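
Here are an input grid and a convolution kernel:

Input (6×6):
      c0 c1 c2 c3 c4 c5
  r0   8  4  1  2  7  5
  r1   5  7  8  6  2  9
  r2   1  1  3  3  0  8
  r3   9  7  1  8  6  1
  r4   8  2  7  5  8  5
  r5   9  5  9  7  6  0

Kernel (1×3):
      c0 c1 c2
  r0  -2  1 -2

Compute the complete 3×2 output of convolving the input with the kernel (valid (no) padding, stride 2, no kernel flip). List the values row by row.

-14 -14
-7 -3
-28 -25

Output[0,0]: The receptive field on the input at this output position is [8 4 1]. Elementwise product with the kernel and sum: 8·-2 + 4·1 + 1·-2.
Output[0,1]: The receptive field on the input at this output position is [1 2 7]. Elementwise product with the kernel and sum: 1·-2 + 2·1 + 7·-2.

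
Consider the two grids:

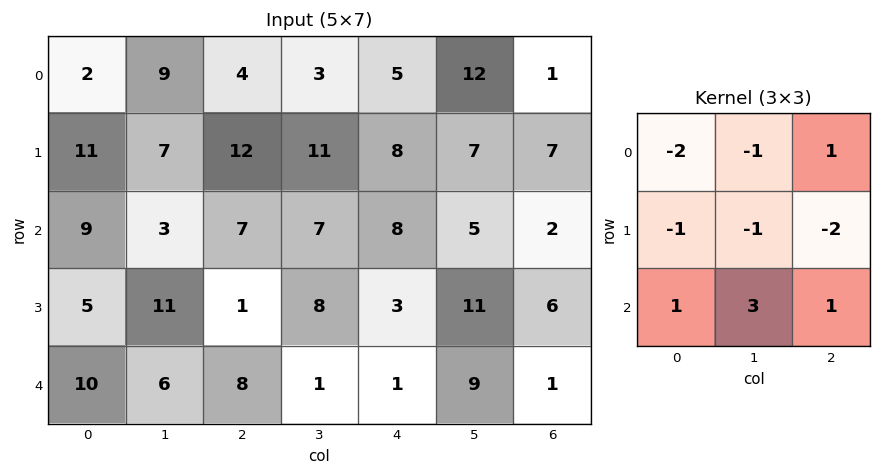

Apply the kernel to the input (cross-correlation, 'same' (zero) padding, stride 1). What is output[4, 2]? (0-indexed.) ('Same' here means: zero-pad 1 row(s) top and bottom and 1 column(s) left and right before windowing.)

The receptive field on the zero-padded input at this output position is [11 1 8 / 6 8 1 / 0 0 0]. Elementwise product with the kernel and sum: 11·-2 + 1·-1 + 8·1 + 6·-1 + 8·-1 + 1·-2 + 0·1 + 0·3 + 0·1.

-31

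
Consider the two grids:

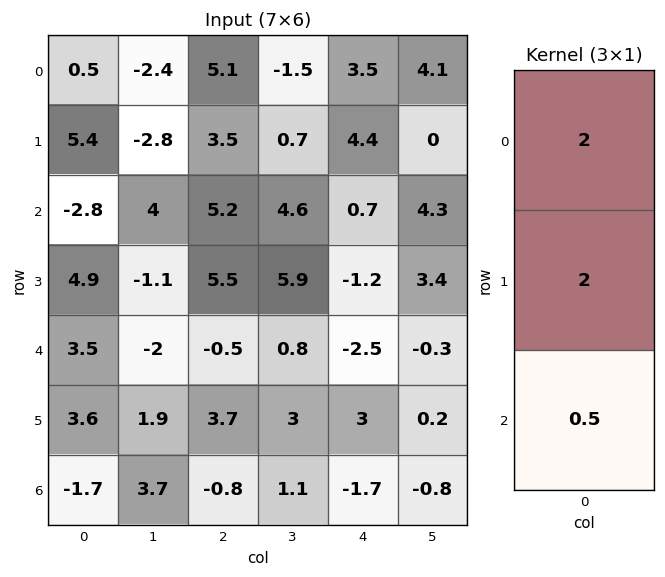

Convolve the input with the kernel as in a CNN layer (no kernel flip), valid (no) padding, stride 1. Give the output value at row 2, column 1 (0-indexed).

4.8

The receptive field on the input at this output position is [4 / -1.1 / -2]. Elementwise product with the kernel and sum: 4·2 + -1.1·2 + -2·0.5.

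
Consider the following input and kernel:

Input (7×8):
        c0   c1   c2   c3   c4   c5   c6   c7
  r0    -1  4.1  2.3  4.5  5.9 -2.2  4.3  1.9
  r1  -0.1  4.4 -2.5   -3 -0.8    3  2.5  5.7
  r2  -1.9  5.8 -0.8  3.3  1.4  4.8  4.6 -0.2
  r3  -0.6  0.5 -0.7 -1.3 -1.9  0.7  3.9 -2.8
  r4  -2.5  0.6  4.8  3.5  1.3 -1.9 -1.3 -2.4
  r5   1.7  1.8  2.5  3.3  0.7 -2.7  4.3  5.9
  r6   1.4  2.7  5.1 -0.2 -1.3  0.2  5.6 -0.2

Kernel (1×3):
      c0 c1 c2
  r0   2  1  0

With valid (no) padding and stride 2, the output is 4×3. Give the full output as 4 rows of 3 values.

2.1 9.1 9.6
2 1.7 7.6
-4.4 13.1 0.7
5.5 10 -2.4

Output[0,0]: The receptive field on the input at this output position is [-1 4.1 2.3]. Elementwise product with the kernel and sum: -1·2 + 4.1·1.
Output[0,1]: The receptive field on the input at this output position is [2.3 4.5 5.9]. Elementwise product with the kernel and sum: 2.3·2 + 4.5·1.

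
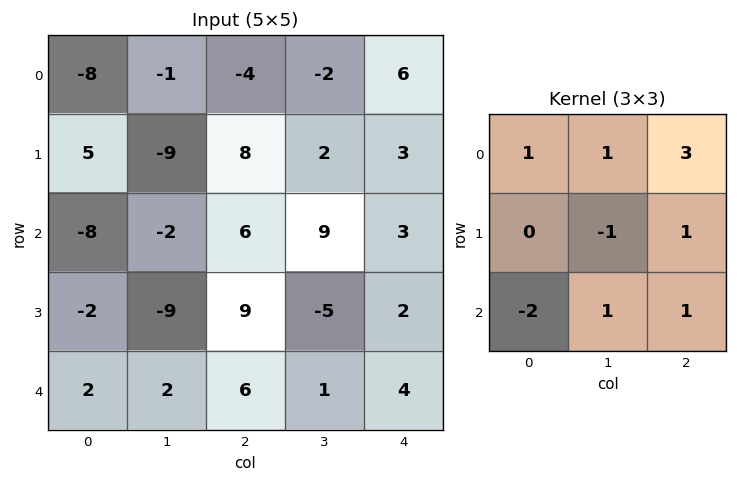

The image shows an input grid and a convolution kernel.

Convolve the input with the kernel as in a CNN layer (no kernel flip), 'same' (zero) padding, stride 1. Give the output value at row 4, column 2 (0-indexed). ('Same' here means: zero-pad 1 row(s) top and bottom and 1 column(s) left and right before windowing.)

-20

The receptive field on the zero-padded input at this output position is [-9 9 -5 / 2 6 1 / 0 0 0]. Elementwise product with the kernel and sum: -9·1 + 9·1 + -5·3 + 6·-1 + 1·1 + 0·-2 + 0·1 + 0·1.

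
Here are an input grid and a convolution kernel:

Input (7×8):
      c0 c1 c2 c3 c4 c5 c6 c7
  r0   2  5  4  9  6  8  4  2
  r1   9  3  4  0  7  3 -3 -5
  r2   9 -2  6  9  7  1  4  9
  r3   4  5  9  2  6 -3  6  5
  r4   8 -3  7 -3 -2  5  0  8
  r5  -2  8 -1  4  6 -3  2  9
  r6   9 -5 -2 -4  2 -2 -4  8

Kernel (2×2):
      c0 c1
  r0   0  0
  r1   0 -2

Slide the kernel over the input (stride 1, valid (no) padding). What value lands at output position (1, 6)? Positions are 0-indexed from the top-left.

The receptive field on the input at this output position is [-3 -5 / 4 9]. Elementwise product with the kernel and sum: 9·-2.

-18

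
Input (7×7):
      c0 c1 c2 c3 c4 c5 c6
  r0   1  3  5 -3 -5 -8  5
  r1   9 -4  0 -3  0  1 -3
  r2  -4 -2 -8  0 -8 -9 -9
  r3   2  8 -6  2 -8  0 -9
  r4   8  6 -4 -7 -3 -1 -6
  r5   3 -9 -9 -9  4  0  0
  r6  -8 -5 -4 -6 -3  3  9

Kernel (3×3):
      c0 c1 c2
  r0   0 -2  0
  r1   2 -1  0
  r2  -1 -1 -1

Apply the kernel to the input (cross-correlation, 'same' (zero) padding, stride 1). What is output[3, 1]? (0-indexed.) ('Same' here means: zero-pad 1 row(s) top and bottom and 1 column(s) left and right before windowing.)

The receptive field on the zero-padded input at this output position is [-4 -2 -8 / 2 8 -6 / 8 6 -4]. Elementwise product with the kernel and sum: -2·-2 + 2·2 + 8·-1 + 8·-1 + 6·-1 + -4·-1.

-10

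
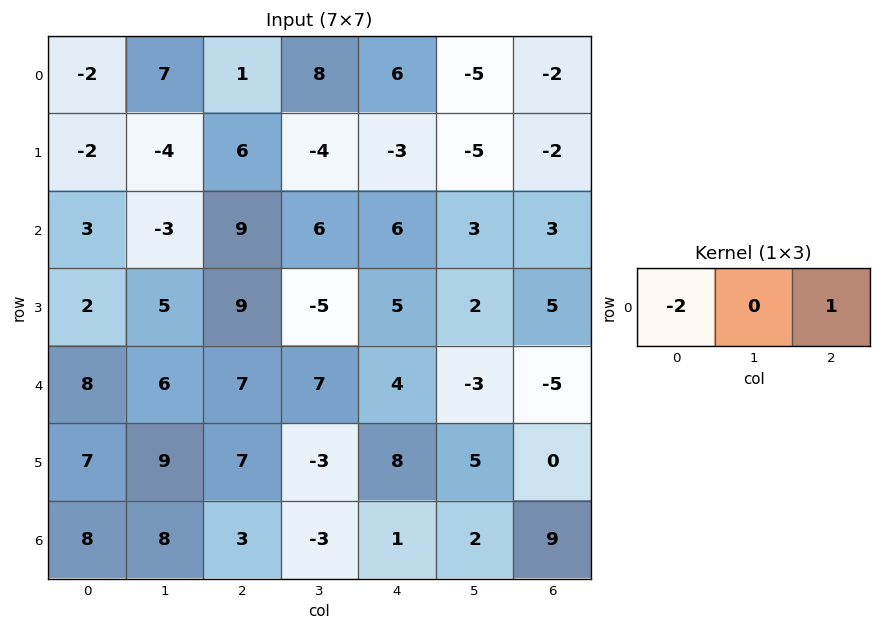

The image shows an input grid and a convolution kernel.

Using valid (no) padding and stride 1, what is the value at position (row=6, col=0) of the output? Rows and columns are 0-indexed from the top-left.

-13

The receptive field on the input at this output position is [8 8 3]. Elementwise product with the kernel and sum: 8·-2 + 3·1.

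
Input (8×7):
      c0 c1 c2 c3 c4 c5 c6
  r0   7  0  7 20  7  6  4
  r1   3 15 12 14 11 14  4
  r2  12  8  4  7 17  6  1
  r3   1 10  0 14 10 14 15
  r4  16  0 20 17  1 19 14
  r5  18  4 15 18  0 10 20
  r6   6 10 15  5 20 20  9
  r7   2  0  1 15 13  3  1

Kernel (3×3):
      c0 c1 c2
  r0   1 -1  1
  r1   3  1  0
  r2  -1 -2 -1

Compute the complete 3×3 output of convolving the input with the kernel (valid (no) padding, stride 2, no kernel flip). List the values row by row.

Output[0,0]: The receptive field on the input at this output position is [7 0 7 / 3 15 12 / 12 8 4]. Elementwise product with the kernel and sum: 7·1 + 0·-1 + 7·1 + 3·3 + 15·1 + 12·-1 + 8·-2 + 4·-1.
Output[0,1]: The receptive field on the input at this output position is [7 20 7 / 12 14 11 / 4 7 17]. Elementwise product with the kernel and sum: 7·1 + 20·-1 + 7·1 + 12·3 + 14·1 + 4·-1 + 7·-2 + 17·-1.

6 9 22
-15 -27 3
53 22 -63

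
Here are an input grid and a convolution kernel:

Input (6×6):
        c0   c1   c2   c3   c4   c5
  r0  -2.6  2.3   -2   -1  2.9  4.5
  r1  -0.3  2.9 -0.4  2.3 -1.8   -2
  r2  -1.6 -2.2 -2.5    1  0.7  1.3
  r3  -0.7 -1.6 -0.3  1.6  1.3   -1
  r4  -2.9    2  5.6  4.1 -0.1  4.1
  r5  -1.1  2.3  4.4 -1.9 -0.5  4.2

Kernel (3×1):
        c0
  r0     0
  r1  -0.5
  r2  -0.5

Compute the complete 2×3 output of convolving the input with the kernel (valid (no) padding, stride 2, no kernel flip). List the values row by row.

0.95 1.45 0.55
1.8 -2.65 -0.6

Output[0,0]: The receptive field on the input at this output position is [-2.6 / -0.3 / -1.6]. Elementwise product with the kernel and sum: -0.3·-0.5 + -1.6·-0.5.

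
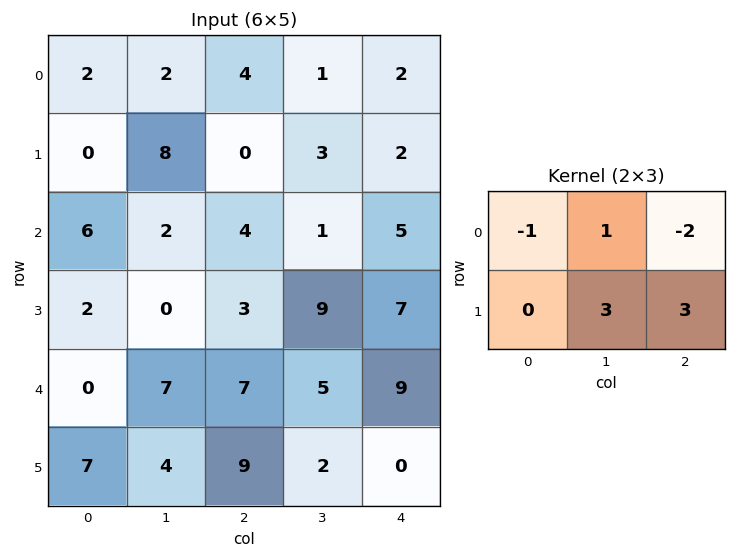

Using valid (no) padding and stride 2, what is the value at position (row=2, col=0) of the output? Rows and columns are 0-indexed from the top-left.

32

The receptive field on the input at this output position is [0 7 7 / 7 4 9]. Elementwise product with the kernel and sum: 0·-1 + 7·1 + 7·-2 + 4·3 + 9·3.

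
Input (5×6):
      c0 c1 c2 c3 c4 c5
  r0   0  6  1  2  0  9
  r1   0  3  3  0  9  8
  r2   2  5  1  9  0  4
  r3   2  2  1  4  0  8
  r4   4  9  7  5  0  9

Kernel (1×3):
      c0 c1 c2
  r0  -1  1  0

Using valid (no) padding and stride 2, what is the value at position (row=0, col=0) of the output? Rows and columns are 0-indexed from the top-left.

6

The receptive field on the input at this output position is [0 6 1]. Elementwise product with the kernel and sum: 0·-1 + 6·1.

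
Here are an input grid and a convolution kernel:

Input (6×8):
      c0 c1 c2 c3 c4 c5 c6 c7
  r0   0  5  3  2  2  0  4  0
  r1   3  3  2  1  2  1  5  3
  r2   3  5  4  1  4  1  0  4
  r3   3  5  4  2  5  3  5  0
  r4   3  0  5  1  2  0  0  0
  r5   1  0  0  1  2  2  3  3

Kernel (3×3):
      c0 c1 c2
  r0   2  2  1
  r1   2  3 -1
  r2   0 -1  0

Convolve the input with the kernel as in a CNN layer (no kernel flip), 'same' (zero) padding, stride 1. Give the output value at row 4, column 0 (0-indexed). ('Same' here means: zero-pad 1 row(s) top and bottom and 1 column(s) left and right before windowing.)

19

The receptive field on the zero-padded input at this output position is [0 3 5 / 0 3 0 / 0 1 0]. Elementwise product with the kernel and sum: 0·2 + 3·2 + 5·1 + 0·2 + 3·3 + 0·-1 + 1·-1.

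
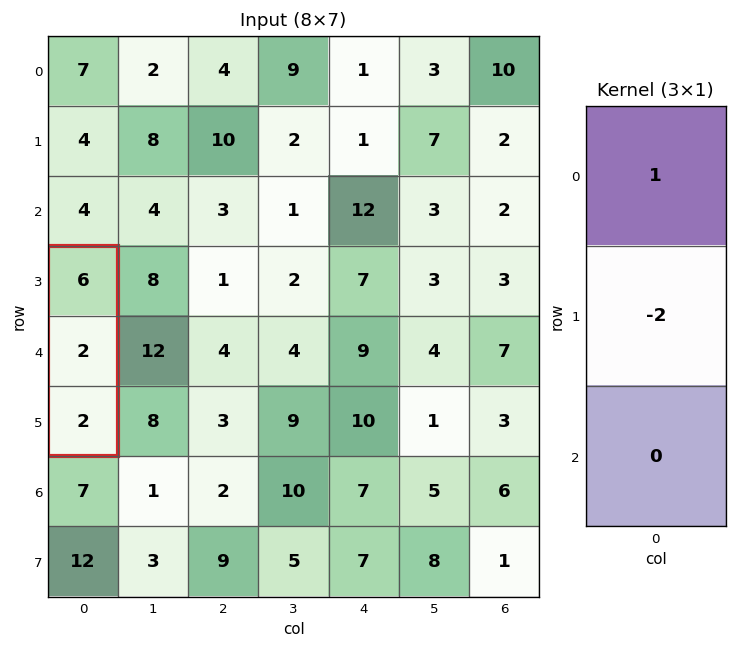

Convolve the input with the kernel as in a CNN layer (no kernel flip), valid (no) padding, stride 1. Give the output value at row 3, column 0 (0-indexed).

The receptive field on the input at this output position is [6 / 2 / 2]. Elementwise product with the kernel and sum: 6·1 + 2·-2.

2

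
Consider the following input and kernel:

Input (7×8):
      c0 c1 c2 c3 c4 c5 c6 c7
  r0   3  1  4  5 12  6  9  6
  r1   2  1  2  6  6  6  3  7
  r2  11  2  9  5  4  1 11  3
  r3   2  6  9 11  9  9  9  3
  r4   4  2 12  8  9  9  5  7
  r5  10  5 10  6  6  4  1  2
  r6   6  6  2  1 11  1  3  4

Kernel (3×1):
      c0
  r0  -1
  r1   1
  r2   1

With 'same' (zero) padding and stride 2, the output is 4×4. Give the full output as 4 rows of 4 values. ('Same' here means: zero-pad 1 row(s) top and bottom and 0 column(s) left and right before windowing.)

5 6 18 12
11 16 7 17
12 13 6 -3
-4 -8 5 2

Output[0,0]: The receptive field on the zero-padded input at this output position is [0 / 3 / 2]. Elementwise product with the kernel and sum: 0·-1 + 3·1 + 2·1.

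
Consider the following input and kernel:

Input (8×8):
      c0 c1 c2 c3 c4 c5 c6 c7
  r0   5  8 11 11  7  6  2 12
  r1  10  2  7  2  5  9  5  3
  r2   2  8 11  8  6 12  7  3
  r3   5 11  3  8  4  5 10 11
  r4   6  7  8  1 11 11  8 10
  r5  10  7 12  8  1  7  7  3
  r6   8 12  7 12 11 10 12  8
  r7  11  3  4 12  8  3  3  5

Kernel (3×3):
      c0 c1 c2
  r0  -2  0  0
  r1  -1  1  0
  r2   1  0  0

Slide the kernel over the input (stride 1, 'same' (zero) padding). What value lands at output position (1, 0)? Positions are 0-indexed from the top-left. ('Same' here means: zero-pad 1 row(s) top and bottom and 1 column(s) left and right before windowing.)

The receptive field on the zero-padded input at this output position is [0 5 8 / 0 10 2 / 0 2 8]. Elementwise product with the kernel and sum: 0·-2 + 0·-1 + 10·1 + 0·1.

10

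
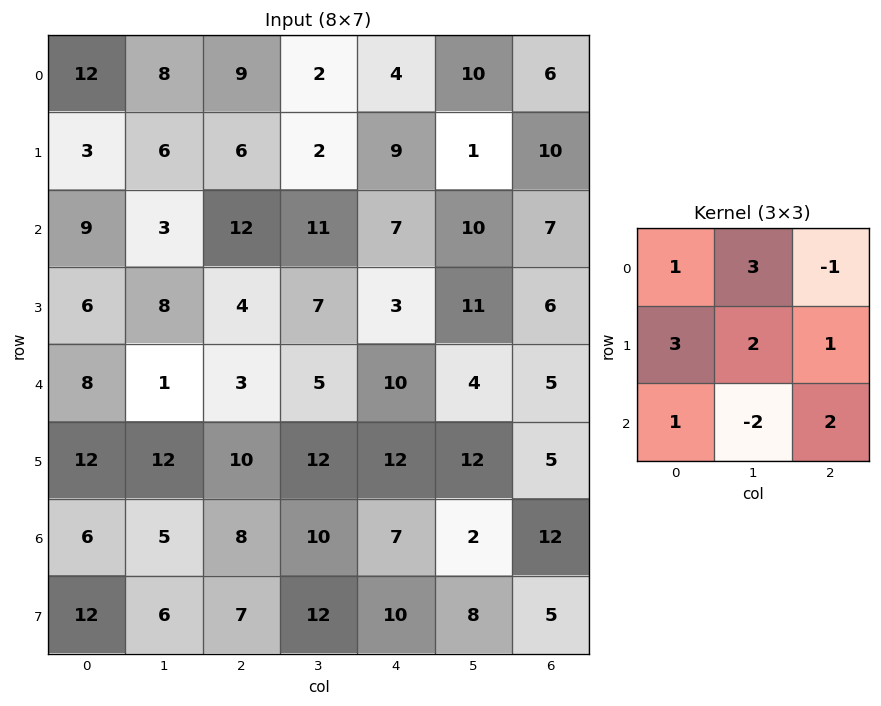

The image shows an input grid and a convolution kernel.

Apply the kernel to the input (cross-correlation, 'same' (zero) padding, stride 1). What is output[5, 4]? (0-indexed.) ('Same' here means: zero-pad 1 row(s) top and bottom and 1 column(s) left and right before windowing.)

The receptive field on the zero-padded input at this output position is [5 10 4 / 12 12 12 / 10 7 2]. Elementwise product with the kernel and sum: 5·1 + 10·3 + 4·-1 + 12·3 + 12·2 + 12·1 + 10·1 + 7·-2 + 2·2.

103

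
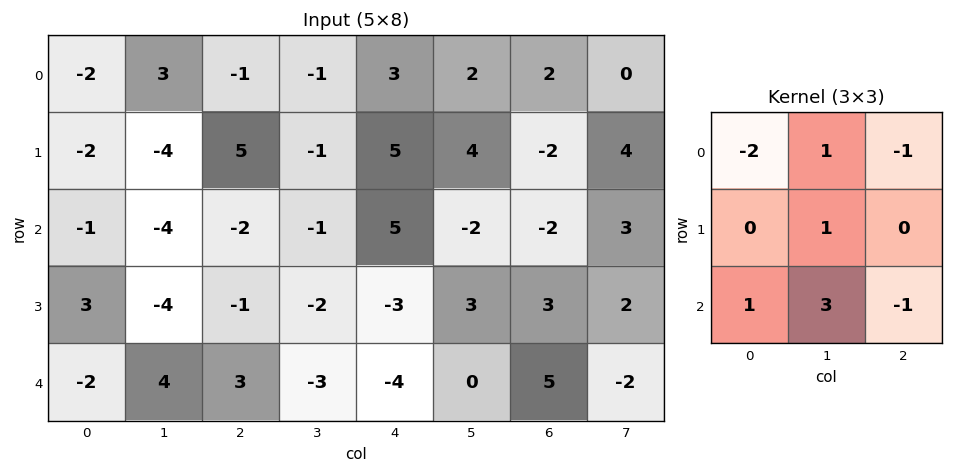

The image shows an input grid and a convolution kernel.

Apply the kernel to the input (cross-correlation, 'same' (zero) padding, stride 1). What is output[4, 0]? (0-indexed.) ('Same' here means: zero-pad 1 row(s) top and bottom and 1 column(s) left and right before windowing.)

The receptive field on the zero-padded input at this output position is [0 3 -4 / 0 -2 4 / 0 0 0]. Elementwise product with the kernel and sum: 0·-2 + 3·1 + -4·-1 + -2·1 + 0·1 + 0·3 + 0·-1.

5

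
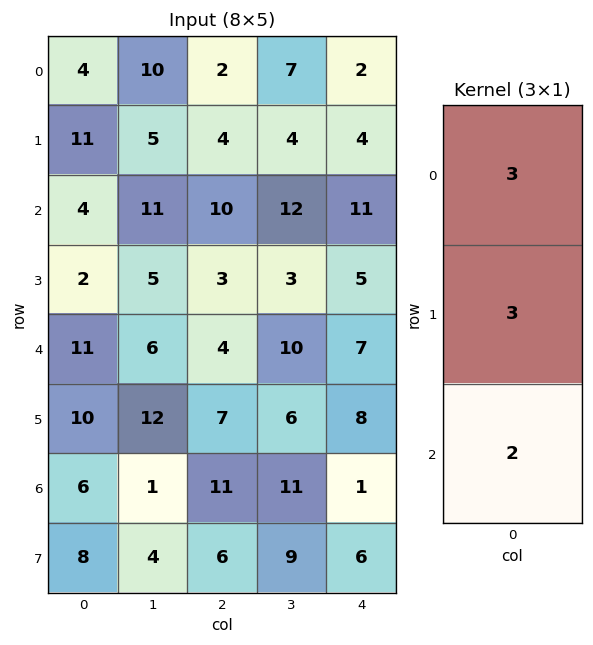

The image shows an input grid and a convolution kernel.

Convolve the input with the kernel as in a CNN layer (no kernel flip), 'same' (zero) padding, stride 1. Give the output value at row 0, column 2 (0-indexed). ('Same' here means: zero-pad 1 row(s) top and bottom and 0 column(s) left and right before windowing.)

The receptive field on the zero-padded input at this output position is [0 / 2 / 4]. Elementwise product with the kernel and sum: 0·3 + 2·3 + 4·2.

14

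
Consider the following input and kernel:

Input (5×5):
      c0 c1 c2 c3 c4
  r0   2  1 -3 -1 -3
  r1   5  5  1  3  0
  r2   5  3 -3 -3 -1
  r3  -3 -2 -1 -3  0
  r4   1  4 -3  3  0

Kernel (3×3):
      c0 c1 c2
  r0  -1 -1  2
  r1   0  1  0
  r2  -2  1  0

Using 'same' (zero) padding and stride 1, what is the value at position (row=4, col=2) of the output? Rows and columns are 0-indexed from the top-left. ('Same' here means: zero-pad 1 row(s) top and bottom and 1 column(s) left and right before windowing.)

The receptive field on the zero-padded input at this output position is [-2 -1 -3 / 4 -3 3 / 0 0 0]. Elementwise product with the kernel and sum: -2·-1 + -1·-1 + -3·2 + -3·1 + 0·-2 + 0·1.

-6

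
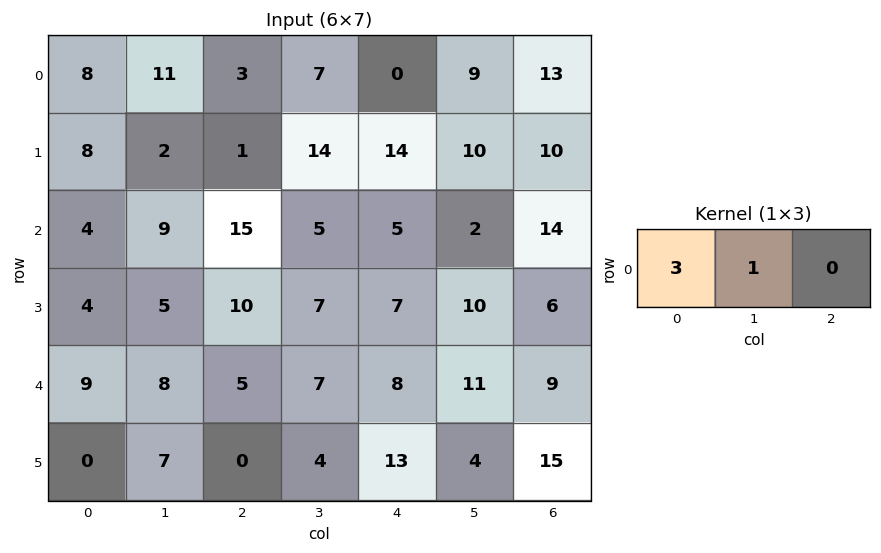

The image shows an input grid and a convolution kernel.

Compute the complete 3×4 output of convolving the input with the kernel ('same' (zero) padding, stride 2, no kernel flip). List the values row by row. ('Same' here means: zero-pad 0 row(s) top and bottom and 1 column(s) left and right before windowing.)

8 36 21 40
4 42 20 20
9 29 29 42

Output[0,0]: The receptive field on the zero-padded input at this output position is [0 8 11]. Elementwise product with the kernel and sum: 0·3 + 8·1.
Output[0,1]: The receptive field on the zero-padded input at this output position is [11 3 7]. Elementwise product with the kernel and sum: 11·3 + 3·1.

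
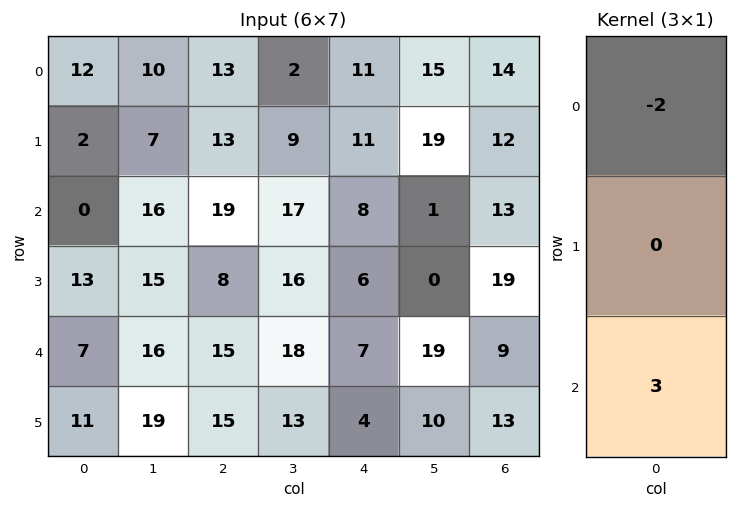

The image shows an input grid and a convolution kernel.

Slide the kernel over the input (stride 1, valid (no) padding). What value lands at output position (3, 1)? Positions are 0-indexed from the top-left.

The receptive field on the input at this output position is [15 / 16 / 19]. Elementwise product with the kernel and sum: 15·-2 + 19·3.

27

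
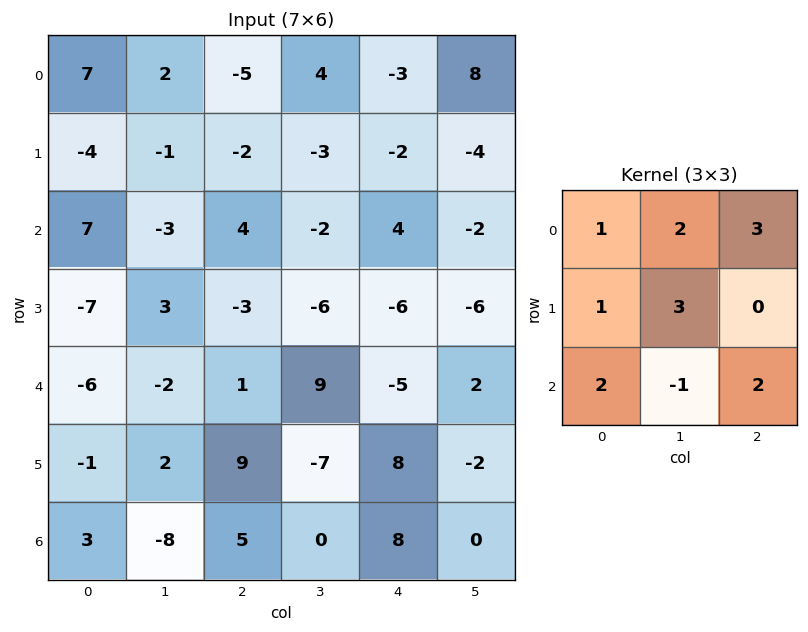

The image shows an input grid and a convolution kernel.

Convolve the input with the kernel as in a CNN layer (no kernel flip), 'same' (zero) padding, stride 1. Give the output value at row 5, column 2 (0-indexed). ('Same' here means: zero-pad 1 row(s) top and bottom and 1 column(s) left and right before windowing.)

35

The receptive field on the zero-padded input at this output position is [-2 1 9 / 2 9 -7 / -8 5 0]. Elementwise product with the kernel and sum: -2·1 + 1·2 + 9·3 + 2·1 + 9·3 + -8·2 + 5·-1 + 0·2.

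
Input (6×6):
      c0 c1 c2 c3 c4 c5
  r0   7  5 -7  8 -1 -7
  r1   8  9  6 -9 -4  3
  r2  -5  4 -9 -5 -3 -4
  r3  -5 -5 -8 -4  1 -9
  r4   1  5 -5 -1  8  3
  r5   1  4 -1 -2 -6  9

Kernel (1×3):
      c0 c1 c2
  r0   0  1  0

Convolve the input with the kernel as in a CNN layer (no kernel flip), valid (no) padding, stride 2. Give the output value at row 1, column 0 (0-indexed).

4

The receptive field on the input at this output position is [-5 4 -9]. Elementwise product with the kernel and sum: 4·1.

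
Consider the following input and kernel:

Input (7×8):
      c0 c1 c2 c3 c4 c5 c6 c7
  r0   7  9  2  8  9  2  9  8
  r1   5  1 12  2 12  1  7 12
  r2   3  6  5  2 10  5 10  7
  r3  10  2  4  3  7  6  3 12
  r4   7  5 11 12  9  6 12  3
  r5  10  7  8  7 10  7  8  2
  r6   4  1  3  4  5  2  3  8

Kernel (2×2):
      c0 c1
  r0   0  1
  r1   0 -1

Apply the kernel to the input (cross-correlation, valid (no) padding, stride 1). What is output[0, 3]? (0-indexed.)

The receptive field on the input at this output position is [8 9 / 2 12]. Elementwise product with the kernel and sum: 9·1 + 12·-1.

-3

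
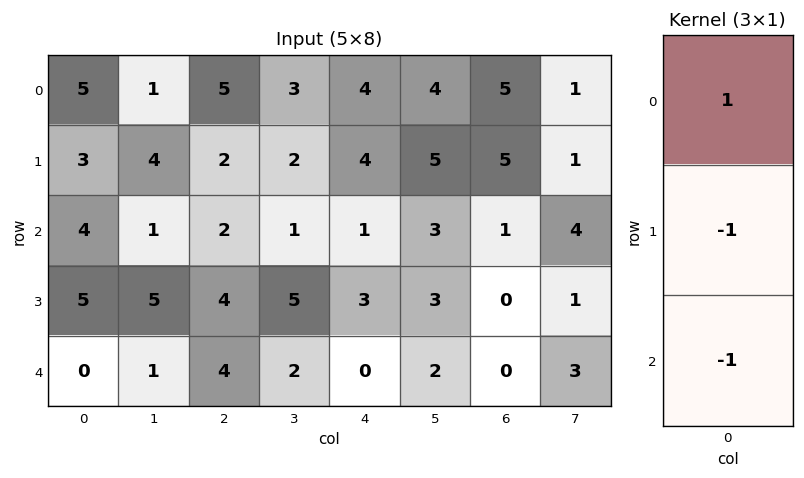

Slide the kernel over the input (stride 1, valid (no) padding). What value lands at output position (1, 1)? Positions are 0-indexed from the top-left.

The receptive field on the input at this output position is [4 / 1 / 5]. Elementwise product with the kernel and sum: 4·1 + 1·-1 + 5·-1.

-2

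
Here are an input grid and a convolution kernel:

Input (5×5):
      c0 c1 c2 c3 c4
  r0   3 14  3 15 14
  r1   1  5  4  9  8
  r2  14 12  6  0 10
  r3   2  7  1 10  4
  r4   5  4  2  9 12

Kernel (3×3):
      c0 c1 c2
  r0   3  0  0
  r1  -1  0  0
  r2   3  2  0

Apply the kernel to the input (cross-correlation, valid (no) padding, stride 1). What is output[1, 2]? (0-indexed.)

29

The receptive field on the input at this output position is [4 9 8 / 6 0 10 / 1 10 4]. Elementwise product with the kernel and sum: 4·3 + 6·-1 + 1·3 + 10·2.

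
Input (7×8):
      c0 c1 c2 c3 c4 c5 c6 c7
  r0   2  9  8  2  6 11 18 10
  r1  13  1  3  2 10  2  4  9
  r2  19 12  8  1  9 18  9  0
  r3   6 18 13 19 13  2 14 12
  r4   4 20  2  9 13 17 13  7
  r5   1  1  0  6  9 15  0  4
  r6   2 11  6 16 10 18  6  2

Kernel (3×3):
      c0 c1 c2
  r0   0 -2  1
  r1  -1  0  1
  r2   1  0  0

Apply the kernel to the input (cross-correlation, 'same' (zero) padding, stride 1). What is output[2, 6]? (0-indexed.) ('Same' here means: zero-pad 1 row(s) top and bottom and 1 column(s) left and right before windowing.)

-15

The receptive field on the zero-padded input at this output position is [2 4 9 / 18 9 0 / 2 14 12]. Elementwise product with the kernel and sum: 4·-2 + 9·1 + 18·-1 + 0·1 + 2·1.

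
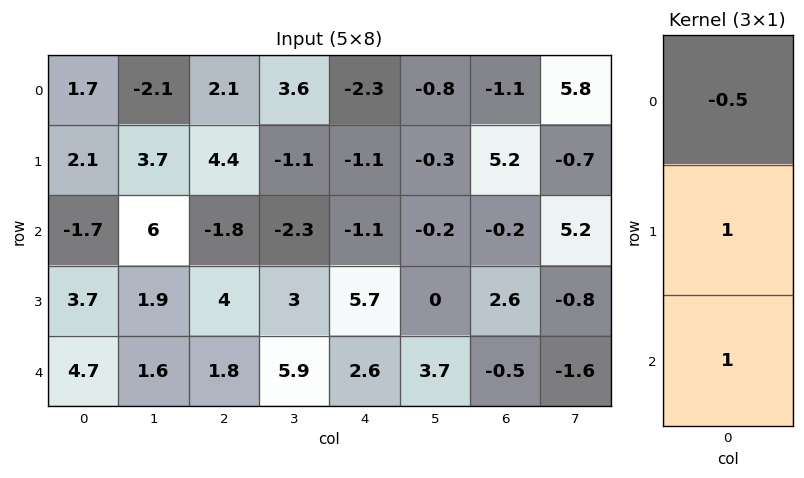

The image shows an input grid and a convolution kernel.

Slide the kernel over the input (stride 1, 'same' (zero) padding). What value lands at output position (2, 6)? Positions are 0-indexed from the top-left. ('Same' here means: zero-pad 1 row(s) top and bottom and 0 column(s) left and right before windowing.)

-0.2

The receptive field on the zero-padded input at this output position is [5.2 / -0.2 / 2.6]. Elementwise product with the kernel and sum: 5.2·-0.5 + -0.2·1 + 2.6·1.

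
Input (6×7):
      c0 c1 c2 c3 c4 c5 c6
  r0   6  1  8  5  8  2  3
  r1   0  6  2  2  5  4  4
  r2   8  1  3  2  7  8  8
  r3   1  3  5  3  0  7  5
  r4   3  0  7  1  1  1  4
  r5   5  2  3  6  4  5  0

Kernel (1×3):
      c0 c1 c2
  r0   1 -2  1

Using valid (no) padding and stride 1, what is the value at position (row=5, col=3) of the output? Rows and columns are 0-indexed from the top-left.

The receptive field on the input at this output position is [6 4 5]. Elementwise product with the kernel and sum: 6·1 + 4·-2 + 5·1.

3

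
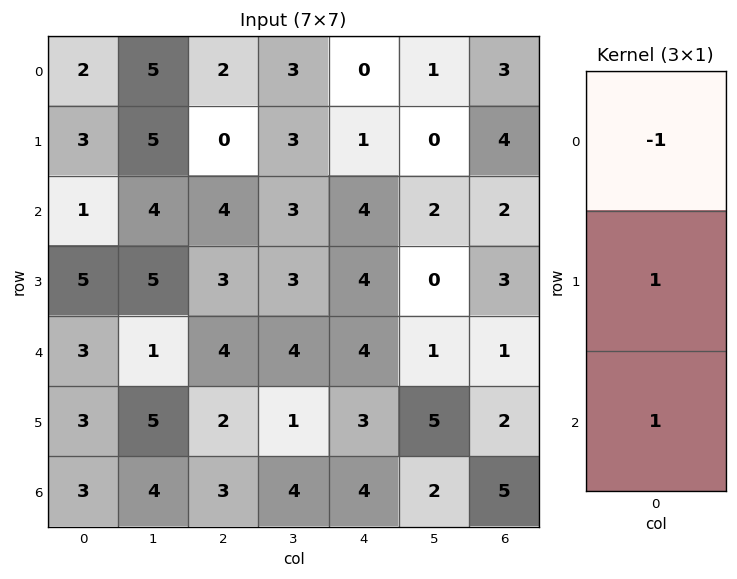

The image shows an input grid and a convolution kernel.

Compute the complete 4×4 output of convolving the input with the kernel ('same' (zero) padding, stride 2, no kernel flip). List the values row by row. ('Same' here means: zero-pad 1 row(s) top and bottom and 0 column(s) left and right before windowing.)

Output[0,0]: The receptive field on the zero-padded input at this output position is [0 / 2 / 3]. Elementwise product with the kernel and sum: 0·-1 + 2·1 + 3·1.

5 2 1 7
3 7 7 1
1 3 3 0
0 1 1 3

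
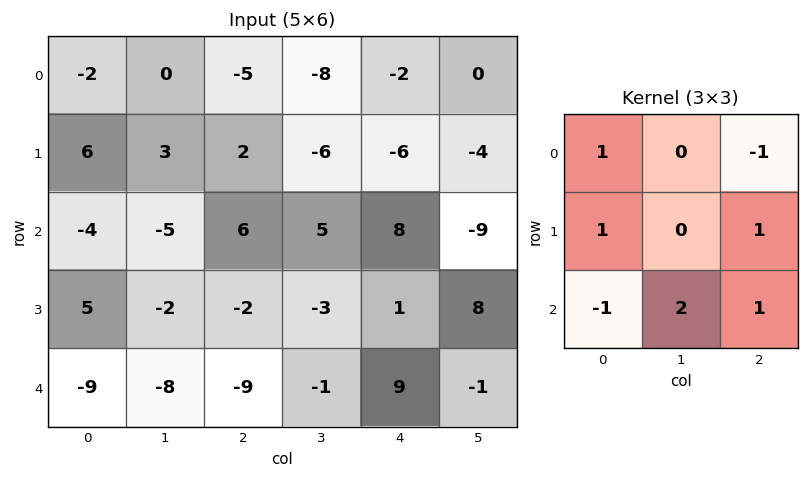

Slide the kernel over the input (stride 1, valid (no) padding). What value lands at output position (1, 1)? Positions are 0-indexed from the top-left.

The receptive field on the input at this output position is [3 2 -6 / -5 6 5 / -2 -2 -3]. Elementwise product with the kernel and sum: 3·1 + -6·-1 + -5·1 + 5·1 + -2·-1 + -2·2 + -3·1.

4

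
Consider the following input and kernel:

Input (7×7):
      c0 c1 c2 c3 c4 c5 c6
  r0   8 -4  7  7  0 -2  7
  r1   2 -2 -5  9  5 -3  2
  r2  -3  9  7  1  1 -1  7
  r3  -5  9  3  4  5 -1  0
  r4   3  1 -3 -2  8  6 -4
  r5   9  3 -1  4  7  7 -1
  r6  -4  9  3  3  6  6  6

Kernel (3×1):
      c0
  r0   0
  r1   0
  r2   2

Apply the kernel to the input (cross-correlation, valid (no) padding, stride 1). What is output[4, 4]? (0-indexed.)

12

The receptive field on the input at this output position is [8 / 7 / 6]. Elementwise product with the kernel and sum: 6·2.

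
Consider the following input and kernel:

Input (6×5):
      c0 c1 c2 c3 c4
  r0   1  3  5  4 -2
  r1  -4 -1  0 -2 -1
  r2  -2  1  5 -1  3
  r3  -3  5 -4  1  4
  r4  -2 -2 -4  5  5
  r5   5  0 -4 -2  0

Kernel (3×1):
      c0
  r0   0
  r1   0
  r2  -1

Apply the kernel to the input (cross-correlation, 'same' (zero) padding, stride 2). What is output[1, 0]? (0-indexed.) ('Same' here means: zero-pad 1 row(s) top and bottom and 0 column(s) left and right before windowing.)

3

The receptive field on the zero-padded input at this output position is [-4 / -2 / -3]. Elementwise product with the kernel and sum: -3·-1.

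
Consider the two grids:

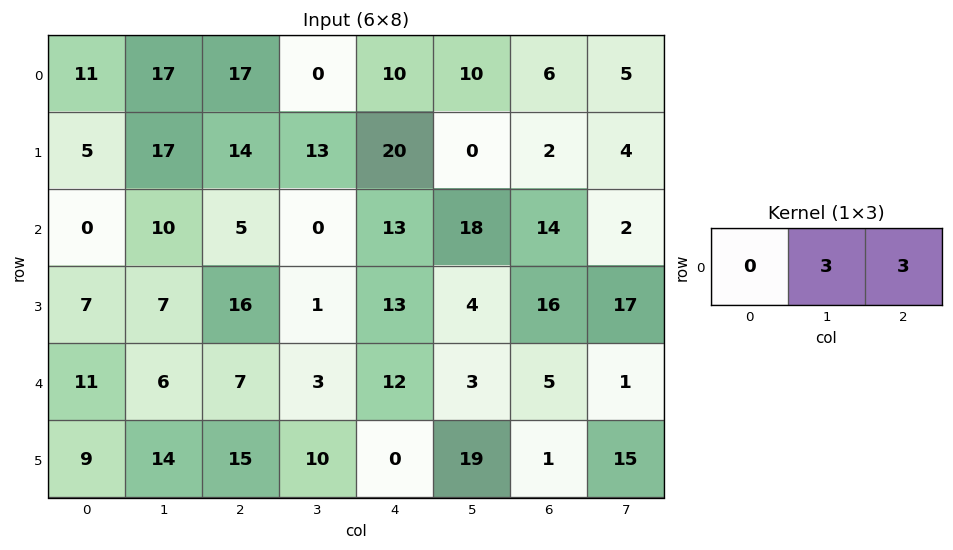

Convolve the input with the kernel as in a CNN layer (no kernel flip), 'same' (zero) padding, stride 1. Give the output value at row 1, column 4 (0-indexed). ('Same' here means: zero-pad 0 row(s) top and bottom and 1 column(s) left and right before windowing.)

60

The receptive field on the zero-padded input at this output position is [13 20 0]. Elementwise product with the kernel and sum: 20·3 + 0·3.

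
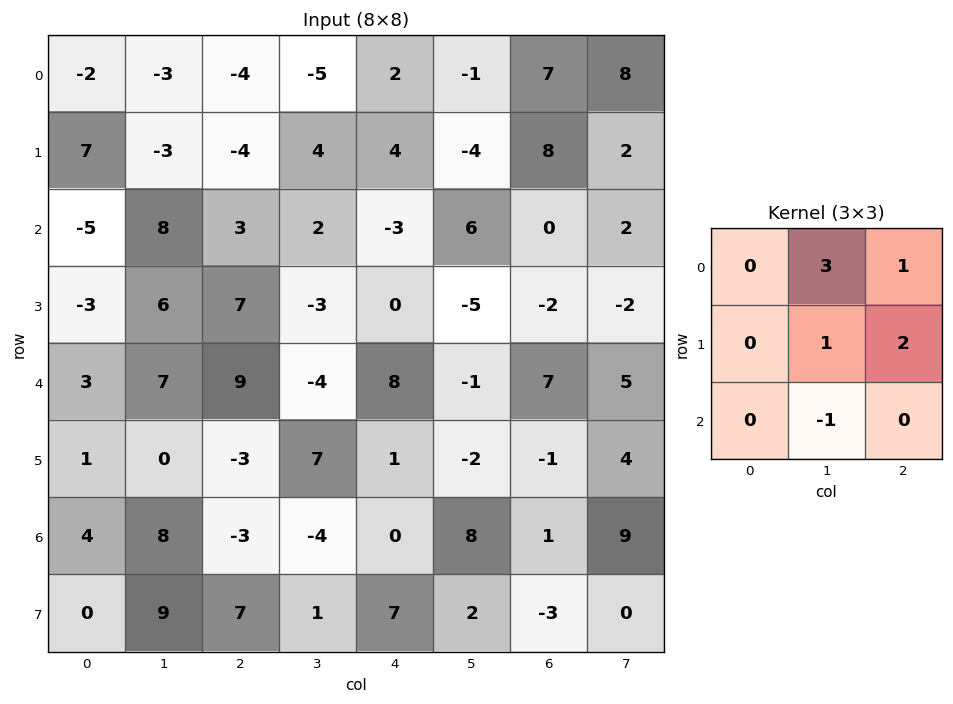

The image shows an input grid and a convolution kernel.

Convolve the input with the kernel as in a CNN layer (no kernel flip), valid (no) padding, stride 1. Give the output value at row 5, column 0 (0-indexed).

-10

The receptive field on the input at this output position is [1 0 -3 / 4 8 -3 / 0 9 7]. Elementwise product with the kernel and sum: 0·3 + -3·1 + 8·1 + -3·2 + 9·-1.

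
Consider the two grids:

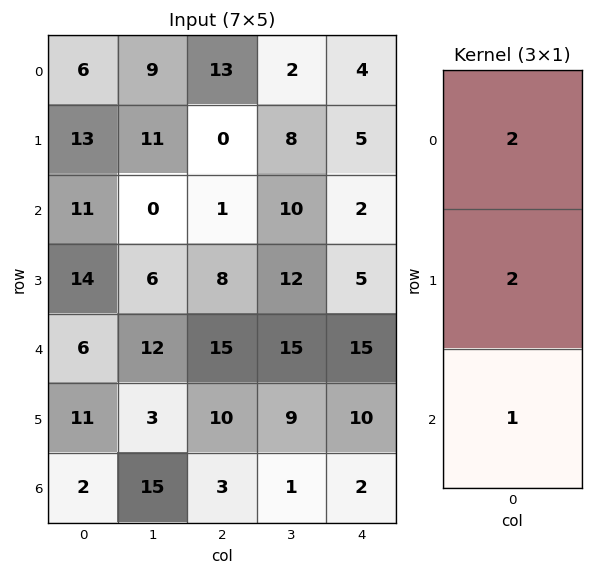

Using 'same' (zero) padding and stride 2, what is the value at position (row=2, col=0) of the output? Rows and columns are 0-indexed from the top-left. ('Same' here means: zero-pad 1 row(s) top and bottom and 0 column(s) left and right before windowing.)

The receptive field on the zero-padded input at this output position is [14 / 6 / 11]. Elementwise product with the kernel and sum: 14·2 + 6·2 + 11·1.

51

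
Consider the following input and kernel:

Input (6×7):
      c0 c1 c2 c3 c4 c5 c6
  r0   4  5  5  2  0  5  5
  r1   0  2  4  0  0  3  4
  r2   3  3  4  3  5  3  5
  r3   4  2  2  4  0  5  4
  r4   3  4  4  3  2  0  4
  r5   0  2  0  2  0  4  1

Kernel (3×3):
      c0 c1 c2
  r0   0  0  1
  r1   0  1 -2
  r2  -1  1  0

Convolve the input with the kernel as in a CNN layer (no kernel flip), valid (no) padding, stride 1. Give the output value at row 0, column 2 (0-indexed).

The receptive field on the input at this output position is [5 2 0 / 4 0 0 / 4 3 5]. Elementwise product with the kernel and sum: 0·1 + 0·1 + 0·-2 + 4·-1 + 3·1.

-1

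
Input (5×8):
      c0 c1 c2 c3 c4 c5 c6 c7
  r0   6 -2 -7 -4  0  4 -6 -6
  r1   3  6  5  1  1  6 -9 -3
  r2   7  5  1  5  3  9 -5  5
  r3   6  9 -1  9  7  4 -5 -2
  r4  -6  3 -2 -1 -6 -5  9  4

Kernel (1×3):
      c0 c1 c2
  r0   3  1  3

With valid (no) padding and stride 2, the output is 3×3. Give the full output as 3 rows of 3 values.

-5 -25 -14
29 17 3
-21 -25 4

Output[0,0]: The receptive field on the input at this output position is [6 -2 -7]. Elementwise product with the kernel and sum: 6·3 + -2·1 + -7·3.
Output[0,1]: The receptive field on the input at this output position is [-7 -4 0]. Elementwise product with the kernel and sum: -7·3 + -4·1 + 0·3.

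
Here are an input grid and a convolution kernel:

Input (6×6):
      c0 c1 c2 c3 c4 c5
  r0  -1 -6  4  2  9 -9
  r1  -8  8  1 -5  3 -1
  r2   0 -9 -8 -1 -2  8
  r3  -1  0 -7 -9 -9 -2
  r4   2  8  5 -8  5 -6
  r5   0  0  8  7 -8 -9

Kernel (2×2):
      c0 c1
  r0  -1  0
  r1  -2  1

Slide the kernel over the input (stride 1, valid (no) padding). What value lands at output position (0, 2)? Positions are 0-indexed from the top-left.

-11

The receptive field on the input at this output position is [4 2 / 1 -5]. Elementwise product with the kernel and sum: 4·-1 + 1·-2 + -5·1.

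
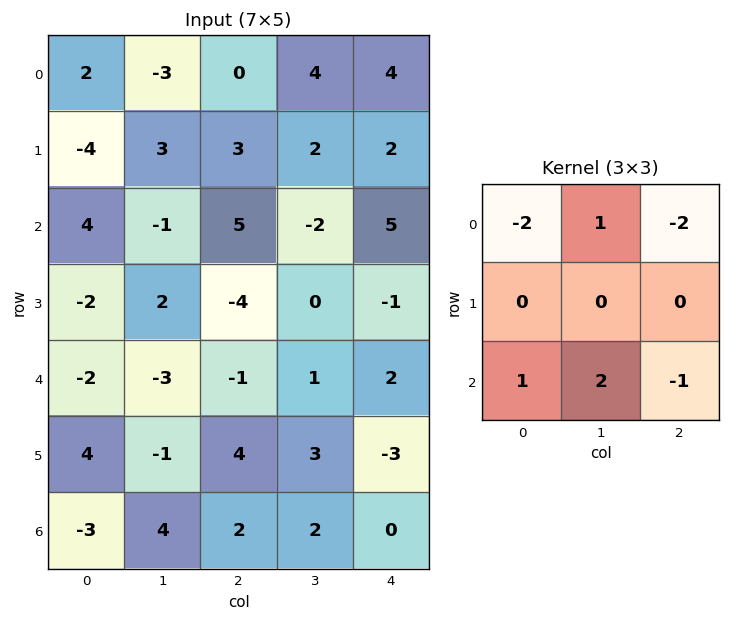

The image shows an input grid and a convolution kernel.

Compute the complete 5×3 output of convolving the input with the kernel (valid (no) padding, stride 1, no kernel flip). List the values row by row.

-10 9 -8
11 -13 -11
-26 5 -23
12 -4 23
6 9 5

Output[0,0]: The receptive field on the input at this output position is [2 -3 0 / -4 3 3 / 4 -1 5]. Elementwise product with the kernel and sum: 2·-2 + -3·1 + 0·-2 + 4·1 + -1·2 + 5·-1.
Output[0,1]: The receptive field on the input at this output position is [-3 0 4 / 3 3 2 / -1 5 -2]. Elementwise product with the kernel and sum: -3·-2 + 0·1 + 4·-2 + -1·1 + 5·2 + -2·-1.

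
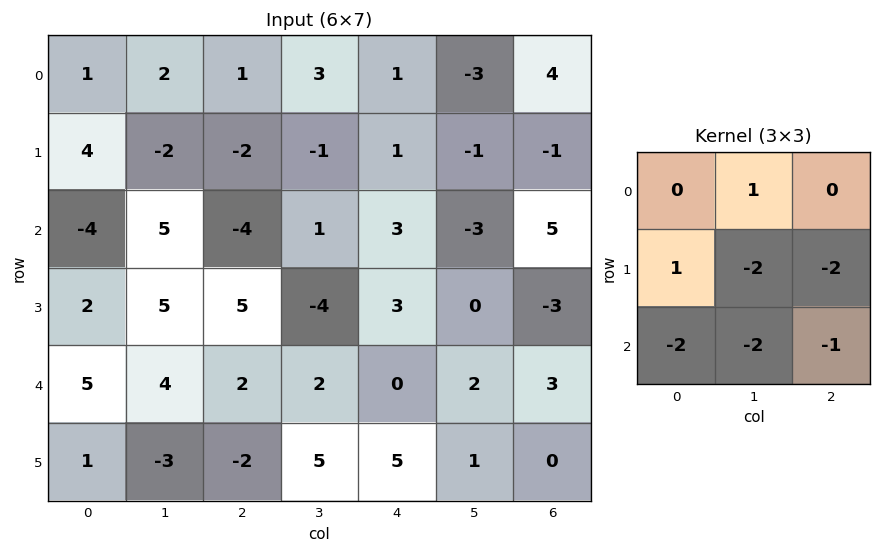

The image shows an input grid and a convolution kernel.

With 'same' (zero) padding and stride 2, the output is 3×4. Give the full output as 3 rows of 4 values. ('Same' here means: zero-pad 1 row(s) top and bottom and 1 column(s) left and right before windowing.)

Output[0,0]: The receptive field on the zero-padded input at this output position is [0 0 0 / 0 1 2 / 0 4 -2]. Elementwise product with the kernel and sum: 0·1 + 0·1 + 1·-2 + 2·-2 + 0·-2 + 4·-2 + -2·-1.

-12 3 8 -7
-7 -7 4 -8
-15 6 -20 -9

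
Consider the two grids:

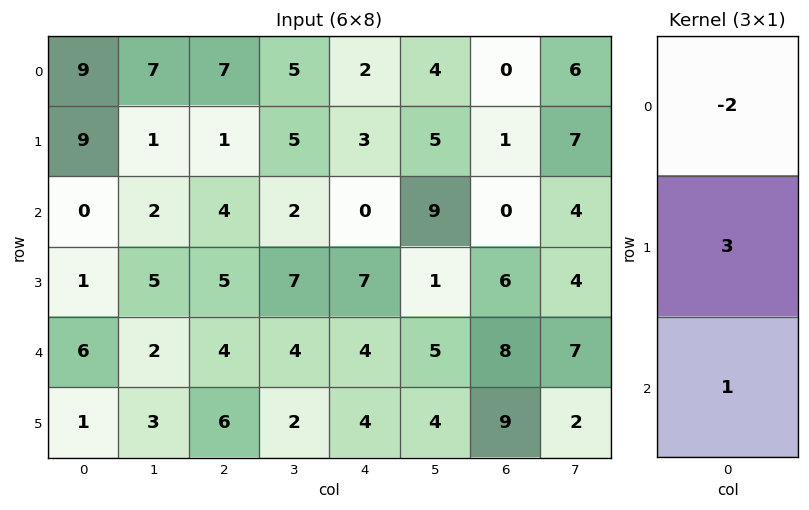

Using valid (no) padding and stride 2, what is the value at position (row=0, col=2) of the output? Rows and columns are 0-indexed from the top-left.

5

The receptive field on the input at this output position is [2 / 3 / 0]. Elementwise product with the kernel and sum: 2·-2 + 3·3 + 0·1.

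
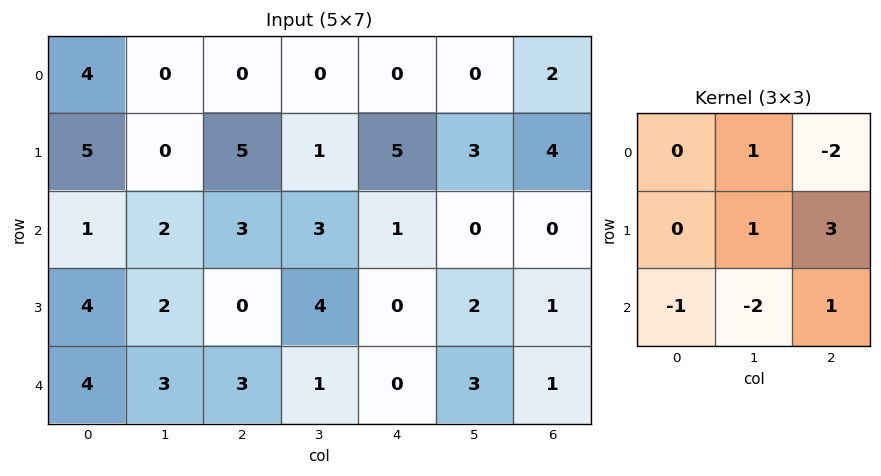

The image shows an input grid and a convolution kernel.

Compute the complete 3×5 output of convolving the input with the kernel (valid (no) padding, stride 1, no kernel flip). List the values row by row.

13 3 8 9 10
-7 17 -11 -2 -8
-9 1 0 9 0

Output[0,0]: The receptive field on the input at this output position is [4 0 0 / 5 0 5 / 1 2 3]. Elementwise product with the kernel and sum: 0·1 + 0·-2 + 0·1 + 5·3 + 1·-1 + 2·-2 + 3·1.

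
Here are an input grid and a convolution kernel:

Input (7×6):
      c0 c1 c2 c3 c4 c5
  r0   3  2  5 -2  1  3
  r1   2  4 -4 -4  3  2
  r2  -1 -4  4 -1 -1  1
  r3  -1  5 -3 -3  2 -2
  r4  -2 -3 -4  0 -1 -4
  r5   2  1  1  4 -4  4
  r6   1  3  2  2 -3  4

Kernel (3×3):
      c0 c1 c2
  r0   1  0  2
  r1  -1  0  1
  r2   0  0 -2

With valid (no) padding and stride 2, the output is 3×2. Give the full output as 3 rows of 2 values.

Output[0,0]: The receptive field on the input at this output position is [3 2 5 / 2 4 -4 / -1 -4 4]. Elementwise product with the kernel and sum: 3·1 + 5·2 + 2·-1 + -4·1 + 4·-2.
Output[0,1]: The receptive field on the input at this output position is [5 -2 1 / -4 -4 3 / 4 -1 -1]. Elementwise product with the kernel and sum: 5·1 + 1·2 + -4·-1 + 3·1 + -1·-2.

-1 16
13 9
-15 -5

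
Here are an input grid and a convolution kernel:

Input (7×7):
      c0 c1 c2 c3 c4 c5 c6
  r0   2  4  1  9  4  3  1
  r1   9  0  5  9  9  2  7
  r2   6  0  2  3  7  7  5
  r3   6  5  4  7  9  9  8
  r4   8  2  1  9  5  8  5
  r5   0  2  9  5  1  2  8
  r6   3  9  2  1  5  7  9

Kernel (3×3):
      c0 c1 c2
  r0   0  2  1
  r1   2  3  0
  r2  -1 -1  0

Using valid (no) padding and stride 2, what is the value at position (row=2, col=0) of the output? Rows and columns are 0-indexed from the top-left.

-1

The receptive field on the input at this output position is [8 2 1 / 0 2 9 / 3 9 2]. Elementwise product with the kernel and sum: 2·2 + 1·1 + 0·2 + 2·3 + 3·-1 + 9·-1.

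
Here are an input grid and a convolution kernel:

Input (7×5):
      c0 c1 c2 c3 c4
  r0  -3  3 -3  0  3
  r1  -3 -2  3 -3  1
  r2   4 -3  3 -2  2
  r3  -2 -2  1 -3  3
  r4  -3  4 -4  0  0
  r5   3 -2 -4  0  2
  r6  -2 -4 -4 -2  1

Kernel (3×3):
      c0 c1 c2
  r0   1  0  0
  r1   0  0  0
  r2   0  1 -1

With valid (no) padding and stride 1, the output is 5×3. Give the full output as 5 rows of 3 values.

-9 8 -7
-6 2 -3
12 -7 3
0 -6 -1
-3 2 -7

Output[0,0]: The receptive field on the input at this output position is [-3 3 -3 / -3 -2 3 / 4 -3 3]. Elementwise product with the kernel and sum: -3·1 + -3·1 + 3·-1.
Output[0,1]: The receptive field on the input at this output position is [3 -3 0 / -2 3 -3 / -3 3 -2]. Elementwise product with the kernel and sum: 3·1 + 3·1 + -2·-1.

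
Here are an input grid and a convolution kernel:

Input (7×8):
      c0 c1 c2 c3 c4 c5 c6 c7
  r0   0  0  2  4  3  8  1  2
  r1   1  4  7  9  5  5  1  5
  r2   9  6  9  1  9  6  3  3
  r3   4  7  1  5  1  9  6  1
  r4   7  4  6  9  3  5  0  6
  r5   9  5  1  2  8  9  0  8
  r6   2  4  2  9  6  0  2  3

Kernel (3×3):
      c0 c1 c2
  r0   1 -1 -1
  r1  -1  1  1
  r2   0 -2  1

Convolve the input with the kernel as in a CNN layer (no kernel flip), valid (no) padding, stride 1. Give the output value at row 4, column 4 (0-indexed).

The receptive field on the input at this output position is [3 5 0 / 8 9 0 / 6 0 2]. Elementwise product with the kernel and sum: 3·1 + 5·-1 + 0·-1 + 8·-1 + 9·1 + 0·1 + 0·-2 + 2·1.

1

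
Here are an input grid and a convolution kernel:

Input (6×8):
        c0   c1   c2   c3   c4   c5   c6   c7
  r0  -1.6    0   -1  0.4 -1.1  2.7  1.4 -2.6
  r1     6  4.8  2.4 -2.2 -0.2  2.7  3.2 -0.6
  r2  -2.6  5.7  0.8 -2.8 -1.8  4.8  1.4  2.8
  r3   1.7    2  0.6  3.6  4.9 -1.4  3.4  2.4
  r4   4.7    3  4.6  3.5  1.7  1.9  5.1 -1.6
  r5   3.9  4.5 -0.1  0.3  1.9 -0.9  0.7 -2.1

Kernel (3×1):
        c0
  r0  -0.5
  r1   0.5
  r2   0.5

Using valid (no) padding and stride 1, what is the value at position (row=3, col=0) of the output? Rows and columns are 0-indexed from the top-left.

3.45

The receptive field on the input at this output position is [1.7 / 4.7 / 3.9]. Elementwise product with the kernel and sum: 1.7·-0.5 + 4.7·0.5 + 3.9·0.5.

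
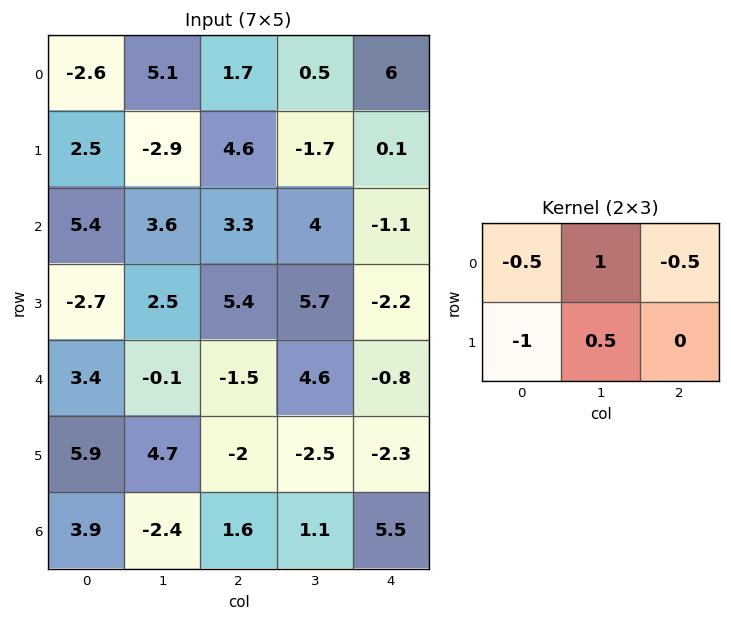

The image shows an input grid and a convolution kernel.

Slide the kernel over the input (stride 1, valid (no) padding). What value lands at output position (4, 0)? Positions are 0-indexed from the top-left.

-4.6

The receptive field on the input at this output position is [3.4 -0.1 -1.5 / 5.9 4.7 -2]. Elementwise product with the kernel and sum: 3.4·-0.5 + -0.1·1 + -1.5·-0.5 + 5.9·-1 + 4.7·0.5.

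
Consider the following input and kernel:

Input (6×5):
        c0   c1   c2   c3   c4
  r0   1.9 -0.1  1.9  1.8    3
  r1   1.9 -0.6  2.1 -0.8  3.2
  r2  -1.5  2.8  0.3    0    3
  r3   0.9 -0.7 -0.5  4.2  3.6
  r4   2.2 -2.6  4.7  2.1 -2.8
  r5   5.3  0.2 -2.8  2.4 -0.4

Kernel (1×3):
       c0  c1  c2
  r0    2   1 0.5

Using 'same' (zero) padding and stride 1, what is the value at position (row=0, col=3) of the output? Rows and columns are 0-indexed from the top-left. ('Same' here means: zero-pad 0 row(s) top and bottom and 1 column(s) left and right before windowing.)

7.1

The receptive field on the zero-padded input at this output position is [1.9 1.8 3]. Elementwise product with the kernel and sum: 1.9·2 + 1.8·1 + 3·0.5.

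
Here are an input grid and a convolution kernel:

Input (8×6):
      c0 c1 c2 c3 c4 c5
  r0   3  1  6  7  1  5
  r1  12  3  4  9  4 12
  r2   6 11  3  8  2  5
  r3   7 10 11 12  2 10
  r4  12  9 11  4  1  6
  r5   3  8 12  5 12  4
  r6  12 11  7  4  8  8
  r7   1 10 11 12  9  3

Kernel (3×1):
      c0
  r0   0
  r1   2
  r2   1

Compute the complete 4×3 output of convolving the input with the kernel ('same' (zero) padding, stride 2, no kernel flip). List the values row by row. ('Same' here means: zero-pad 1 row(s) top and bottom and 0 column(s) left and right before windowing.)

Output[0,0]: The receptive field on the zero-padded input at this output position is [0 / 3 / 12]. Elementwise product with the kernel and sum: 3·2 + 12·1.

18 16 6
19 17 6
27 34 14
25 25 25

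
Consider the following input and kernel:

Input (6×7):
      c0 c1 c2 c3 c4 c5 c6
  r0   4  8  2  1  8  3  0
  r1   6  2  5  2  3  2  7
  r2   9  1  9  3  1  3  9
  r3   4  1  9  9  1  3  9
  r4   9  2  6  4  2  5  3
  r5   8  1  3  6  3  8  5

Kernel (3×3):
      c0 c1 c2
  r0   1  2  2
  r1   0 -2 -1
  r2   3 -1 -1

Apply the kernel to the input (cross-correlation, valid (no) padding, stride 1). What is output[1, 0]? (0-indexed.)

The receptive field on the input at this output position is [6 2 5 / 9 1 9 / 4 1 9]. Elementwise product with the kernel and sum: 6·1 + 2·2 + 5·2 + 1·-2 + 9·-1 + 4·3 + 1·-1 + 9·-1.

11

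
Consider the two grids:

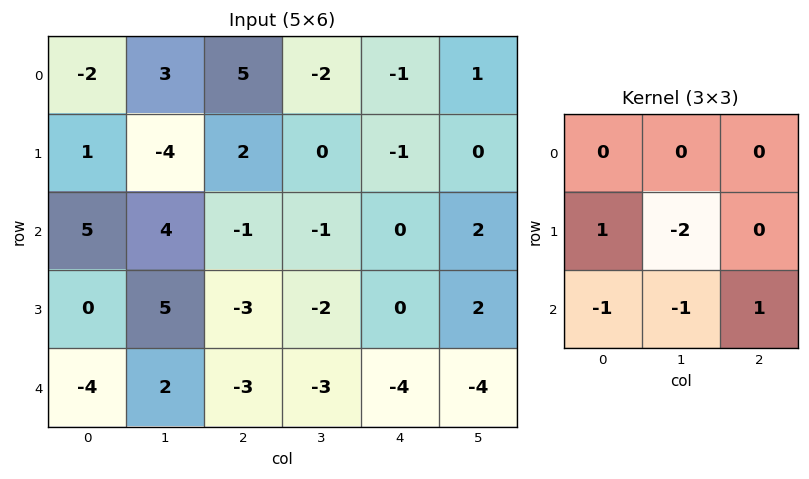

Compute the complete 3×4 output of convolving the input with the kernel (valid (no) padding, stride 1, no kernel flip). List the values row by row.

-1 -12 4 5
-11 2 6 3
-11 9 3 1

Output[0,0]: The receptive field on the input at this output position is [-2 3 5 / 1 -4 2 / 5 4 -1]. Elementwise product with the kernel and sum: 1·1 + -4·-2 + 5·-1 + 4·-1 + -1·1.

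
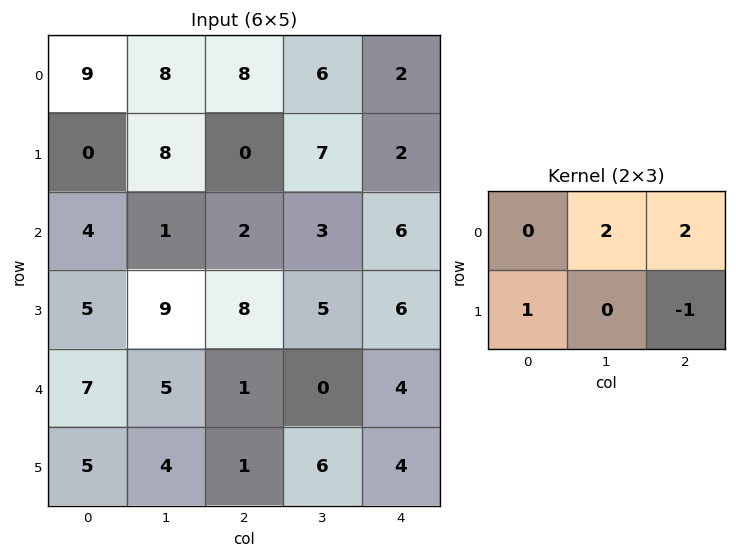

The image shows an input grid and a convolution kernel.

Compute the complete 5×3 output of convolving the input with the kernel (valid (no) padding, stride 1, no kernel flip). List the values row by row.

Output[0,0]: The receptive field on the input at this output position is [9 8 8 / 0 8 0]. Elementwise product with the kernel and sum: 8·2 + 8·2 + 0·1 + 0·-1.

32 29 14
18 12 14
3 14 20
40 31 19
16 0 5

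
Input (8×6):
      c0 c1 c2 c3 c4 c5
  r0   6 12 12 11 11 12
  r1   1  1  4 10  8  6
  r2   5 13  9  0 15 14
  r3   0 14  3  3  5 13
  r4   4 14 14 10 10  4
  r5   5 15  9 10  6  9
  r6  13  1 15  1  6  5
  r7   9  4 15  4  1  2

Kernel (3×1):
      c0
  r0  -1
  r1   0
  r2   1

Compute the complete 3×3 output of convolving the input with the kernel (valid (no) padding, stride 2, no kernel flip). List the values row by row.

Output[0,0]: The receptive field on the input at this output position is [6 / 1 / 5]. Elementwise product with the kernel and sum: 6·-1 + 5·1.

-1 -3 4
-1 5 -5
9 1 -4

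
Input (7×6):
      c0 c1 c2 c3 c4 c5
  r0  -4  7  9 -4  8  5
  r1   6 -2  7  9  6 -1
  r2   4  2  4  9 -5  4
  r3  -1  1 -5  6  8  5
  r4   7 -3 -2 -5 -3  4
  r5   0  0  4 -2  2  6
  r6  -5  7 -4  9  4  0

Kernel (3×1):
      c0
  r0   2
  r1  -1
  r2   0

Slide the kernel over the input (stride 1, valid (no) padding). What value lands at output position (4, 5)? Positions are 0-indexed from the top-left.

2

The receptive field on the input at this output position is [4 / 6 / 0]. Elementwise product with the kernel and sum: 4·2 + 6·-1.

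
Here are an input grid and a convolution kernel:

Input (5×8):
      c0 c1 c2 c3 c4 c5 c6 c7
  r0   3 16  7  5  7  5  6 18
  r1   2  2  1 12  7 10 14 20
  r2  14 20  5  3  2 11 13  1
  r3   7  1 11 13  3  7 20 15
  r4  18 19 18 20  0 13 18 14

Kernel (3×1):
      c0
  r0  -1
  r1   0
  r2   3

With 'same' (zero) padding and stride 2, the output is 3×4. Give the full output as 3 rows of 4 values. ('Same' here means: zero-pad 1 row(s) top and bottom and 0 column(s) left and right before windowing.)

Output[0,0]: The receptive field on the zero-padded input at this output position is [0 / 3 / 2]. Elementwise product with the kernel and sum: 0·-1 + 2·3.

6 3 21 42
19 32 2 46
-7 -11 -3 -20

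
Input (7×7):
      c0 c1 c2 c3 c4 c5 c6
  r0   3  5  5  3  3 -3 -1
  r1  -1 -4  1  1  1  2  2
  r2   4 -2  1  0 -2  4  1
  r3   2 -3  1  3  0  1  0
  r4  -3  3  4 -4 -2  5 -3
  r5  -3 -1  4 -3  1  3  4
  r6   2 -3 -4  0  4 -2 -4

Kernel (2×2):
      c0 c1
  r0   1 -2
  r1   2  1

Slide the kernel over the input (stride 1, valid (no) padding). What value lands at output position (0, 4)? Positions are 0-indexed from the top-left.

The receptive field on the input at this output position is [3 -3 / 1 2]. Elementwise product with the kernel and sum: 3·1 + -3·-2 + 1·2 + 2·1.

13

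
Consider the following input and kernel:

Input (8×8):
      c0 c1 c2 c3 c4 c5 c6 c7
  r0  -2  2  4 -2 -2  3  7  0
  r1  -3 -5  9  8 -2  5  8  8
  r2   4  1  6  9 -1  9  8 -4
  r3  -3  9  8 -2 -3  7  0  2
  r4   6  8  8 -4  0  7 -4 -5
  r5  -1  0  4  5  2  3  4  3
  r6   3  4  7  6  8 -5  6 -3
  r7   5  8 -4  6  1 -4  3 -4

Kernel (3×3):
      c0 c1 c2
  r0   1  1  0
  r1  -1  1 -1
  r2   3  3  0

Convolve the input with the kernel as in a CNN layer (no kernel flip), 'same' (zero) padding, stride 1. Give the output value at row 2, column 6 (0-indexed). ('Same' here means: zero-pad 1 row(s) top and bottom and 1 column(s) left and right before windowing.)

The receptive field on the zero-padded input at this output position is [5 8 8 / 9 8 -4 / 7 0 2]. Elementwise product with the kernel and sum: 5·1 + 8·1 + 9·-1 + 8·1 + -4·-1 + 7·3 + 0·3.

37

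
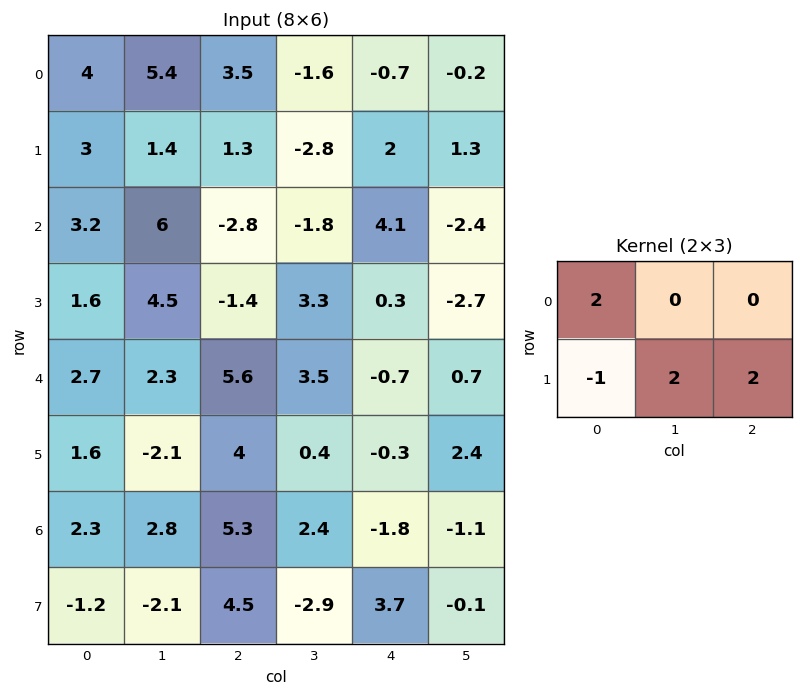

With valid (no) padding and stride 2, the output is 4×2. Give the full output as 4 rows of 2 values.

Output[0,0]: The receptive field on the input at this output position is [4 5.4 3.5 / 3 1.4 1.3]. Elementwise product with the kernel and sum: 4·2 + 3·-1 + 1.4·2 + 1.3·2.
Output[0,1]: The receptive field on the input at this output position is [3.5 -1.6 -0.7 / 1.3 -2.8 2]. Elementwise product with the kernel and sum: 3.5·2 + 1.3·-1 + -2.8·2 + 2·2.

10.4 4.1
11 3
7.6 7.4
10.6 7.7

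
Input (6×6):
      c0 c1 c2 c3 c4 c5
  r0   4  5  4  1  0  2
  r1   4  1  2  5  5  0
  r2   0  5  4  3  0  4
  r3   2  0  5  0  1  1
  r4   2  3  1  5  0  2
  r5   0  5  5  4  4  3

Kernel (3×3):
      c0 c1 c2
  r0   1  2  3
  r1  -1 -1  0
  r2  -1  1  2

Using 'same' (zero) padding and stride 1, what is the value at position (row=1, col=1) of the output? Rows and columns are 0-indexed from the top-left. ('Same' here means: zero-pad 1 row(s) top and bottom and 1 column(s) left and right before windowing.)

34

The receptive field on the zero-padded input at this output position is [4 5 4 / 4 1 2 / 0 5 4]. Elementwise product with the kernel and sum: 4·1 + 5·2 + 4·3 + 4·-1 + 1·-1 + 0·-1 + 5·1 + 4·2.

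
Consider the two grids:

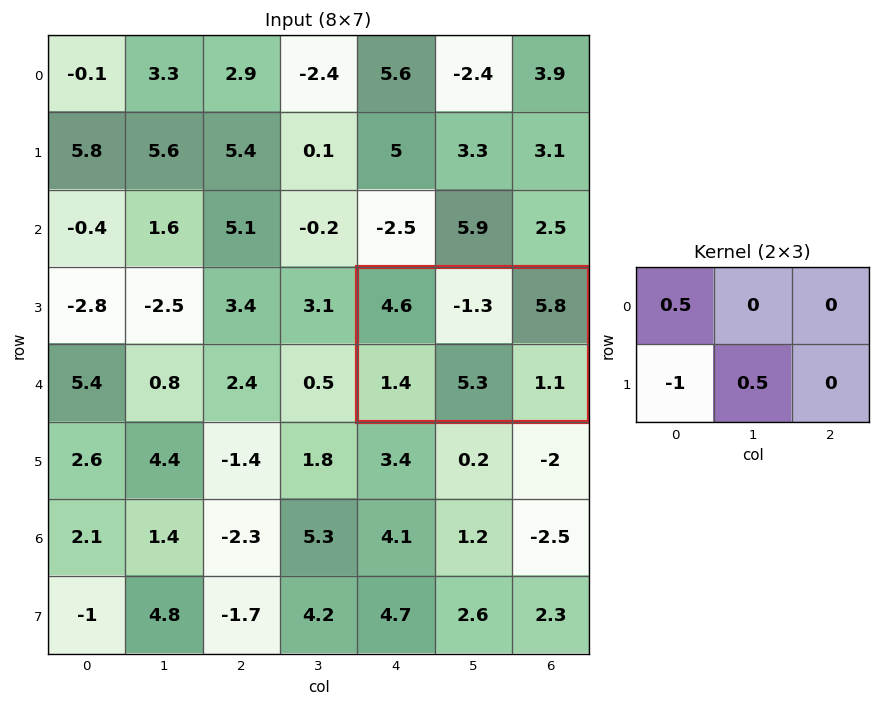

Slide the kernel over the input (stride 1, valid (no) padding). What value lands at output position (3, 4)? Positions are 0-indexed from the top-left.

3.55

The receptive field on the input at this output position is [4.6 -1.3 5.8 / 1.4 5.3 1.1]. Elementwise product with the kernel and sum: 4.6·0.5 + 1.4·-1 + 5.3·0.5.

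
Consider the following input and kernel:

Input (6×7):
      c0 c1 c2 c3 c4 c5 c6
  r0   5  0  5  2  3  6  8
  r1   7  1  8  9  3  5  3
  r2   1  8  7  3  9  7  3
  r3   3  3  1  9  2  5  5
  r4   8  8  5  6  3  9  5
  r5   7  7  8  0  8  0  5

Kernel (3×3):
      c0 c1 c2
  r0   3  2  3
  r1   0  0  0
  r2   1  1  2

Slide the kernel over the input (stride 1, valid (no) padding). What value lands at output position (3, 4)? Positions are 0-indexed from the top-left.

49

The receptive field on the input at this output position is [2 5 5 / 3 9 5 / 8 0 5]. Elementwise product with the kernel and sum: 2·3 + 5·2 + 5·3 + 8·1 + 0·1 + 5·2.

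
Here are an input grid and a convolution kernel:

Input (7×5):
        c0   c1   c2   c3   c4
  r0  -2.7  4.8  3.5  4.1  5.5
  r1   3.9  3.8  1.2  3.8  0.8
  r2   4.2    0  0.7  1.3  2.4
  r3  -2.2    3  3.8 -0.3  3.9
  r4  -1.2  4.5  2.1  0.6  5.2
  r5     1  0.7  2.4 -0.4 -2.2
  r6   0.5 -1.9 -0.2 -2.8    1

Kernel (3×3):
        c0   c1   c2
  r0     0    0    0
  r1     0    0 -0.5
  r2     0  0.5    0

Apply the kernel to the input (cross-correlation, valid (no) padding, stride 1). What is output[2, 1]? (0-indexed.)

1.2

The receptive field on the input at this output position is [0 0.7 1.3 / 3 3.8 -0.3 / 4.5 2.1 0.6]. Elementwise product with the kernel and sum: -0.3·-0.5 + 2.1·0.5.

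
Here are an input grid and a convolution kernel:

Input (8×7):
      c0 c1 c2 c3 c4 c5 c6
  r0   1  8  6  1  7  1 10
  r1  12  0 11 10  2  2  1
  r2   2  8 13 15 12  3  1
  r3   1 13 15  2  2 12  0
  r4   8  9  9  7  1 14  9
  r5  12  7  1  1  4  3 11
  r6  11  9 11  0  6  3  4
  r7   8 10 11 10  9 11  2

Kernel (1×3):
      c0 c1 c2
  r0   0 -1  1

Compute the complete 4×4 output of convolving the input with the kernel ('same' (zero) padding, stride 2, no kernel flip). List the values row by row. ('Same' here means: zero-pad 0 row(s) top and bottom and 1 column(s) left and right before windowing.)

Output[0,0]: The receptive field on the zero-padded input at this output position is [0 1 8]. Elementwise product with the kernel and sum: 1·-1 + 8·1.
Output[0,1]: The receptive field on the zero-padded input at this output position is [8 6 1]. Elementwise product with the kernel and sum: 6·-1 + 1·1.

7 -5 -6 -10
6 2 -9 -1
1 -2 13 -9
-2 -11 -3 -4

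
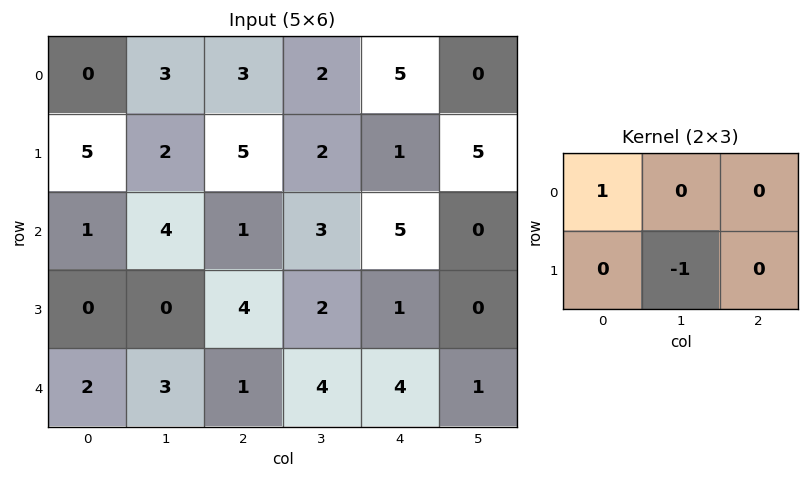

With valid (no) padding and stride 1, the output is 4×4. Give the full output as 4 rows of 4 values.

Output[0,0]: The receptive field on the input at this output position is [0 3 3 / 5 2 5]. Elementwise product with the kernel and sum: 0·1 + 2·-1.

-2 -2 1 1
1 1 2 -3
1 0 -1 2
-3 -1 0 -2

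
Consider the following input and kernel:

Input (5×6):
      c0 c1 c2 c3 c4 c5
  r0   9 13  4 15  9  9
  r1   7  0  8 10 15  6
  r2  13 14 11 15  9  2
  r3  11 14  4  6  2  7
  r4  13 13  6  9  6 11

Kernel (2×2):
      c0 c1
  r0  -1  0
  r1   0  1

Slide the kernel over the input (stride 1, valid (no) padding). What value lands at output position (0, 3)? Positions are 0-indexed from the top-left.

The receptive field on the input at this output position is [15 9 / 10 15]. Elementwise product with the kernel and sum: 15·-1 + 15·1.

0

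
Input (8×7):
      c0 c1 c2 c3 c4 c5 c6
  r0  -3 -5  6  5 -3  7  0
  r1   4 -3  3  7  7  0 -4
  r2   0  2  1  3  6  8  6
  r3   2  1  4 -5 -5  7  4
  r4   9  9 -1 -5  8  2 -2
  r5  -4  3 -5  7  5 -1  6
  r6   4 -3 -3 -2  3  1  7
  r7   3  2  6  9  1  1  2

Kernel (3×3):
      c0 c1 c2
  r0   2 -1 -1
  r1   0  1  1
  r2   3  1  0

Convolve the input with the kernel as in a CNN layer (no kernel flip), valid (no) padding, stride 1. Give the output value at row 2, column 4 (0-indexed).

The receptive field on the input at this output position is [6 8 6 / -5 7 4 / 8 2 -2]. Elementwise product with the kernel and sum: 6·2 + 8·-1 + 6·-1 + 7·1 + 4·1 + 8·3 + 2·1.

35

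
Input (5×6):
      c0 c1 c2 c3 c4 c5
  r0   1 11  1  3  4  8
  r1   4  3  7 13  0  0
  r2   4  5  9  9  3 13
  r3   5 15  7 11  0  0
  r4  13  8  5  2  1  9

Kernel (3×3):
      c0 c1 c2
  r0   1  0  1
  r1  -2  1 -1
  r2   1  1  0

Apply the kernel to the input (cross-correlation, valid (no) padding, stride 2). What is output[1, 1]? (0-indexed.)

The receptive field on the input at this output position is [9 9 3 / 7 11 0 / 5 2 1]. Elementwise product with the kernel and sum: 9·1 + 3·1 + 7·-2 + 11·1 + 0·-1 + 5·1 + 2·1.

16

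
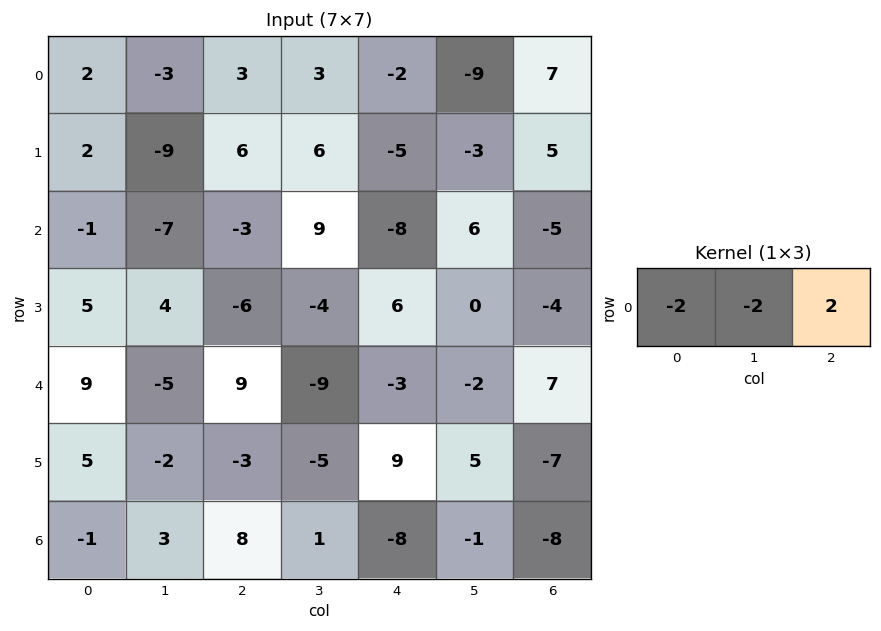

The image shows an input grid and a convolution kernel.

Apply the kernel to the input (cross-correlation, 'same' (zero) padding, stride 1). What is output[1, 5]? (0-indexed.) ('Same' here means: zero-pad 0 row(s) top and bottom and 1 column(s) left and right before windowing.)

The receptive field on the zero-padded input at this output position is [-5 -3 5]. Elementwise product with the kernel and sum: -5·-2 + -3·-2 + 5·2.

26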